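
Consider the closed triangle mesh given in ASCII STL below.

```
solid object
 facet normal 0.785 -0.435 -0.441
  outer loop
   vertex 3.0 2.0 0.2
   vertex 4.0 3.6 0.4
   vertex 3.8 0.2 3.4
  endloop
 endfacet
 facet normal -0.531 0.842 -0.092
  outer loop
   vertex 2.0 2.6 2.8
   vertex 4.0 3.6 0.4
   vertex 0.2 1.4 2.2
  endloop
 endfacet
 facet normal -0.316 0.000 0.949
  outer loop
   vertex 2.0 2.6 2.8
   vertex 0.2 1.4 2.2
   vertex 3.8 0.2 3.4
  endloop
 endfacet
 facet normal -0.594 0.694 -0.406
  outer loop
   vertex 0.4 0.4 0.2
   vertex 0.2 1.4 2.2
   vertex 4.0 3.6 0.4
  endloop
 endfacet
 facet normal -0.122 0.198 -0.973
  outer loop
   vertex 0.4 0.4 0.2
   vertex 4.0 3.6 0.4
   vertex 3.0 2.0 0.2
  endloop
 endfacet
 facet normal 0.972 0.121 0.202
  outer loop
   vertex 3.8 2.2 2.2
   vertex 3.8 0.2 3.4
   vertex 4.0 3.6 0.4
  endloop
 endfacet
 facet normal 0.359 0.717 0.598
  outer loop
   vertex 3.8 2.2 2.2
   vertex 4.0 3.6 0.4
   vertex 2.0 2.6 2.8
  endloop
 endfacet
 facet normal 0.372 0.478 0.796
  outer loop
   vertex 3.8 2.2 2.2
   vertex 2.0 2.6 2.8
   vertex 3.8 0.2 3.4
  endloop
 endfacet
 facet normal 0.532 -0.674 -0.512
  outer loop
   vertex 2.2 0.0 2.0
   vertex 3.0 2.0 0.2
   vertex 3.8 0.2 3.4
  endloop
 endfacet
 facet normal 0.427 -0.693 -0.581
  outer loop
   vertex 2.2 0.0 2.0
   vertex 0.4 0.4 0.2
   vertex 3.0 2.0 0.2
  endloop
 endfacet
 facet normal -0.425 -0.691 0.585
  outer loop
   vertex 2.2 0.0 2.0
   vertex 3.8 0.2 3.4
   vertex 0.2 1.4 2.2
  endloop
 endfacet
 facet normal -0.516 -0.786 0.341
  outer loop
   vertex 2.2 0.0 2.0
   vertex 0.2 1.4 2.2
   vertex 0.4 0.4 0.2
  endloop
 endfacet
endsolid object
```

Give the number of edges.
18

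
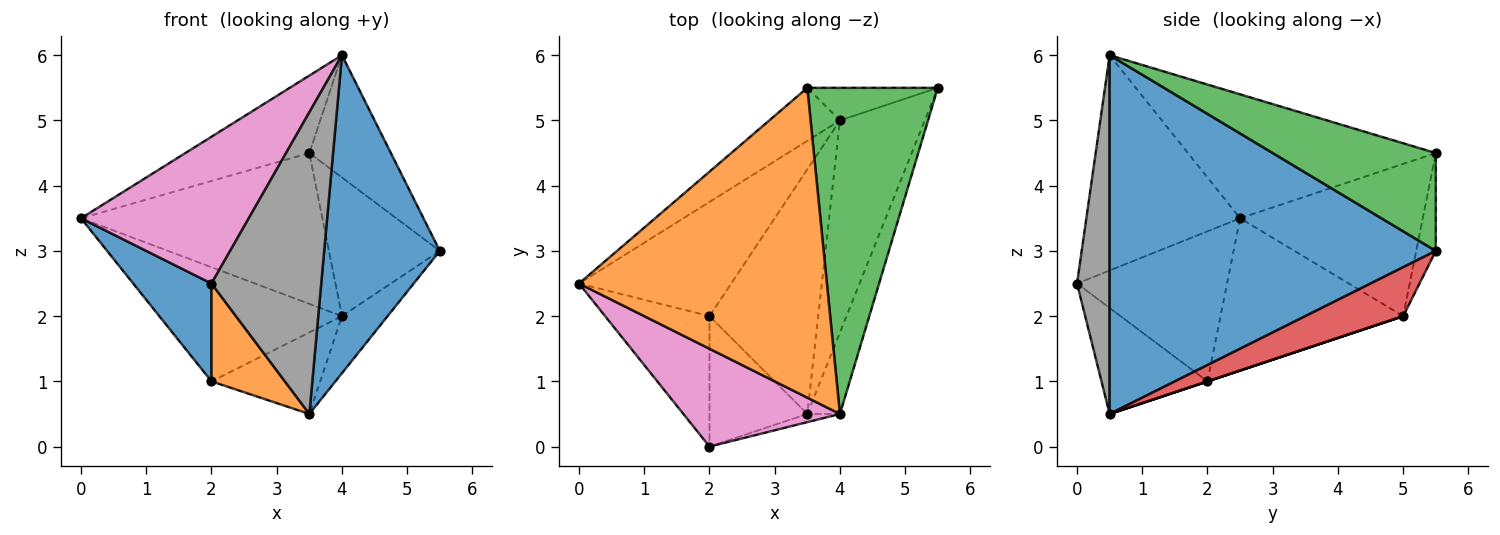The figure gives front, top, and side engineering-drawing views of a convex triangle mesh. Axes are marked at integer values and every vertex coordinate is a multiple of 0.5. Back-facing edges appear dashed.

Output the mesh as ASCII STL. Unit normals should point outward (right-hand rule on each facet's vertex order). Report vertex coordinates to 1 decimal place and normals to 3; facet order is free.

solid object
 facet normal 0.939 -0.333 -0.085
  outer loop
   vertex 3.5 0.5 0.5
   vertex 5.5 5.5 3.0
   vertex 4.0 0.5 6.0
  endloop
 endfacet
 facet normal -0.436 0.218 0.873
  outer loop
   vertex 3.5 5.5 4.5
   vertex 0.0 2.5 3.5
   vertex 4.0 0.5 6.0
  endloop
 endfacet
 facet normal 0.575 0.287 0.766
  outer loop
   vertex 3.5 5.5 4.5
   vertex 4.0 0.5 6.0
   vertex 5.5 5.5 3.0
  endloop
 endfacet
 facet normal 0.487 0.227 -0.844
  outer loop
   vertex 4.0 5.0 2.0
   vertex 5.5 5.5 3.0
   vertex 3.5 0.5 0.5
  endloop
 endfacet
 facet normal -0.581 0.768 -0.270
  outer loop
   vertex 4.0 5.0 2.0
   vertex 0.0 2.5 3.5
   vertex 3.5 5.5 4.5
  endloop
 endfacet
 facet normal -0.169 0.959 -0.226
  outer loop
   vertex 4.0 5.0 2.0
   vertex 3.5 5.5 4.5
   vertex 5.5 5.5 3.0
  endloop
 endfacet
 facet normal -0.606 -0.662 0.441
  outer loop
   vertex 2.0 0.0 2.5
   vertex 4.0 0.5 6.0
   vertex 0.0 2.5 3.5
  endloop
 endfacet
 facet normal 0.285 -0.958 -0.026
  outer loop
   vertex 2.0 0.0 2.5
   vertex 3.5 0.5 0.5
   vertex 4.0 0.5 6.0
  endloop
 endfacet
 facet normal -0.577 0.577 -0.577
  outer loop
   vertex 2.0 2.0 1.0
   vertex 0.0 2.5 3.5
   vertex 4.0 5.0 2.0
  endloop
 endfacet
 facet normal 0.000 0.316 -0.949
  outer loop
   vertex 2.0 2.0 1.0
   vertex 4.0 5.0 2.0
   vertex 3.5 0.5 0.5
  endloop
 endfacet
 facet normal -0.755 -0.394 -0.525
  outer loop
   vertex 2.0 2.0 1.0
   vertex 2.0 0.0 2.5
   vertex 0.0 2.5 3.5
  endloop
 endfacet
 facet normal -0.655 -0.453 -0.605
  outer loop
   vertex 2.0 2.0 1.0
   vertex 3.5 0.5 0.5
   vertex 2.0 0.0 2.5
  endloop
 endfacet
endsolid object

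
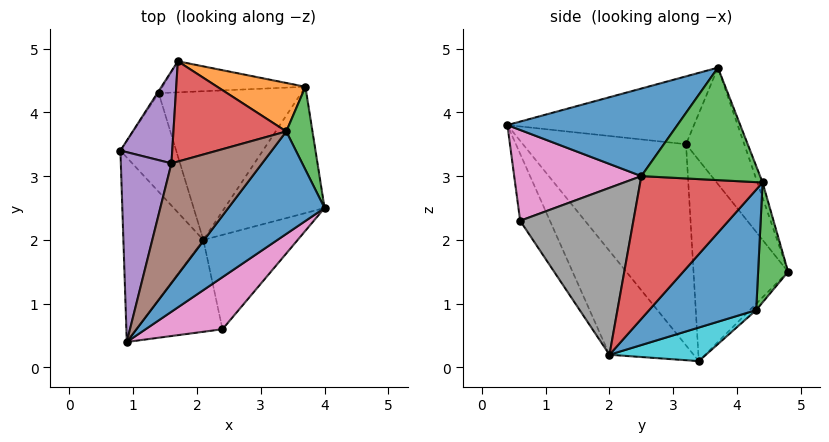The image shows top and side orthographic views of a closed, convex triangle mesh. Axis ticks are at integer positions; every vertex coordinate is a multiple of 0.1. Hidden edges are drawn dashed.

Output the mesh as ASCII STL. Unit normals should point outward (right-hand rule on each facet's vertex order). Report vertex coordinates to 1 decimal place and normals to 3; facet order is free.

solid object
 facet normal 0.548 -0.580 0.603
  outer loop
   vertex 3.4 3.7 4.7
   vertex 0.9 0.4 3.8
   vertex 4.0 2.5 3.0
  endloop
 endfacet
 facet normal -0.625 -0.615 -0.481
  outer loop
   vertex 2.1 2.0 0.2
   vertex 0.9 0.4 3.8
   vertex 0.8 3.4 0.1
  endloop
 endfacet
 facet normal 0.961 0.163 0.224
  outer loop
   vertex 3.7 4.4 2.9
   vertex 3.4 3.7 4.7
   vertex 4.0 2.5 3.0
  endloop
 endfacet
 facet normal 0.815 0.099 -0.571
  outer loop
   vertex 3.7 4.4 2.9
   vertex 4.0 2.5 3.0
   vertex 2.1 2.0 0.2
  endloop
 endfacet
 facet normal -0.937 0.259 0.236
  outer loop
   vertex 1.6 3.2 3.5
   vertex 0.8 3.4 0.1
   vertex 0.9 0.4 3.8
  endloop
 endfacet
 facet normal -0.583 0.229 0.779
  outer loop
   vertex 1.6 3.2 3.5
   vertex 0.9 0.4 3.8
   vertex 3.4 3.7 4.7
  endloop
 endfacet
 facet normal 0.573 -0.661 0.485
  outer loop
   vertex 2.4 0.6 2.3
   vertex 4.0 2.5 3.0
   vertex 0.9 0.4 3.8
  endloop
 endfacet
 facet normal 0.762 -0.483 -0.431
  outer loop
   vertex 2.4 0.6 2.3
   vertex 2.1 2.0 0.2
   vertex 4.0 2.5 3.0
  endloop
 endfacet
 facet normal -0.372 -0.796 -0.478
  outer loop
   vertex 2.4 0.6 2.3
   vertex 0.9 0.4 3.8
   vertex 2.1 2.0 0.2
  endloop
 endfacet
 facet normal 0.476 0.385 -0.791
  outer loop
   vertex 1.4 4.3 0.9
   vertex 2.1 2.0 0.2
   vertex 0.8 3.4 0.1
  endloop
 endfacet
 facet normal 0.593 0.394 -0.702
  outer loop
   vertex 1.4 4.3 0.9
   vertex 3.7 4.4 2.9
   vertex 2.1 2.0 0.2
  endloop
 endfacet
 facet normal -0.060 0.934 0.353
  outer loop
   vertex 1.7 4.8 1.5
   vertex 3.4 3.7 4.7
   vertex 3.7 4.4 2.9
  endloop
 endfacet
 facet normal 0.567 0.471 -0.676
  outer loop
   vertex 1.7 4.8 1.5
   vertex 3.7 4.4 2.9
   vertex 1.4 4.3 0.9
  endloop
 endfacet
 facet normal -0.530 0.675 0.513
  outer loop
   vertex 1.7 4.8 1.5
   vertex 1.6 3.2 3.5
   vertex 3.4 3.7 4.7
  endloop
 endfacet
 facet normal -0.907 0.349 0.234
  outer loop
   vertex 1.7 4.8 1.5
   vertex 0.8 3.4 0.1
   vertex 1.6 3.2 3.5
  endloop
 endfacet
 facet normal -0.749 0.642 -0.161
  outer loop
   vertex 1.7 4.8 1.5
   vertex 1.4 4.3 0.9
   vertex 0.8 3.4 0.1
  endloop
 endfacet
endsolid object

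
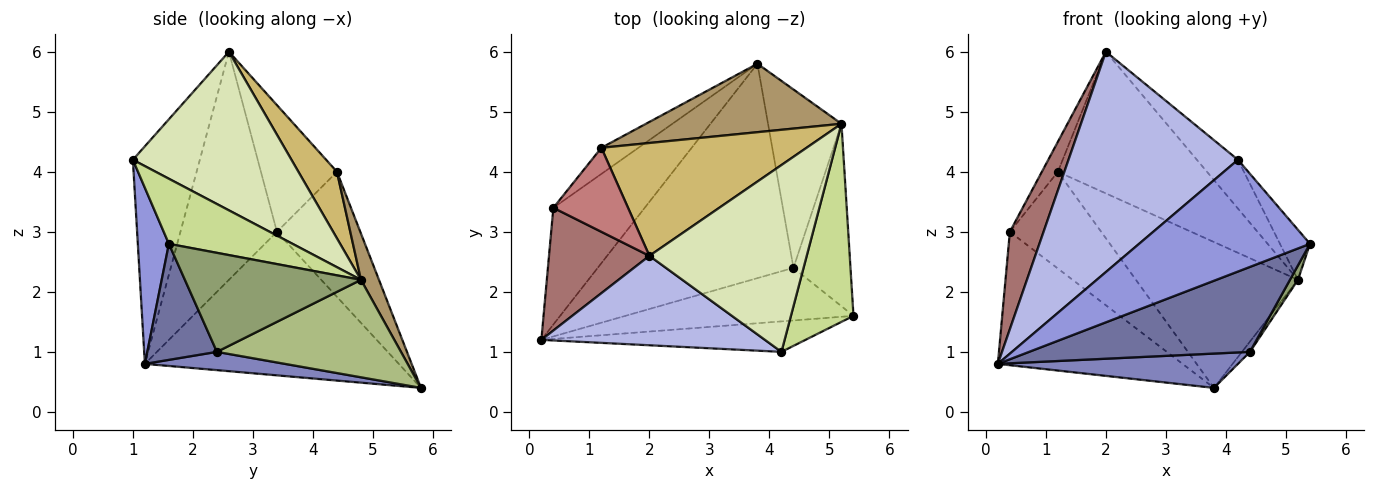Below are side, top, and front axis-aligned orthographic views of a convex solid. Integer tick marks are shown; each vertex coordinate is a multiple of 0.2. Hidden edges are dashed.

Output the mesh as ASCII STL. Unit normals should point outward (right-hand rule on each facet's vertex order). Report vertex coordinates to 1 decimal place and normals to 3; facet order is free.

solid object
 facet normal 0.259 -0.821 -0.509
  outer loop
   vertex 4.4 2.4 1.0
   vertex 5.4 1.6 2.8
   vertex 0.2 1.2 0.8
  endloop
 endfacet
 facet normal 0.092 -0.157 -0.983
  outer loop
   vertex 4.4 2.4 1.0
   vertex 0.2 1.2 0.8
   vertex 3.8 5.8 0.4
  endloop
 endfacet
 facet normal 0.173 -0.950 -0.259
  outer loop
   vertex 4.2 1.0 4.2
   vertex 0.2 1.2 0.8
   vertex 5.4 1.6 2.8
  endloop
 endfacet
 facet normal -0.344 -0.870 0.353
  outer loop
   vertex 4.2 1.0 4.2
   vertex 2.0 2.6 6.0
   vertex 0.2 1.2 0.8
  endloop
 endfacet
 facet normal 0.866 -0.039 -0.499
  outer loop
   vertex 5.2 4.8 2.2
   vertex 5.4 1.6 2.8
   vertex 4.4 2.4 1.0
  endloop
 endfacet
 facet normal 0.798 0.035 -0.601
  outer loop
   vertex 5.2 4.8 2.2
   vertex 4.4 2.4 1.0
   vertex 3.8 5.8 0.4
  endloop
 endfacet
 facet normal 0.710 0.172 0.683
  outer loop
   vertex 5.2 4.8 2.2
   vertex 4.2 1.0 4.2
   vertex 5.4 1.6 2.8
  endloop
 endfacet
 facet normal 0.698 0.181 0.693
  outer loop
   vertex 5.2 4.8 2.2
   vertex 2.0 2.6 6.0
   vertex 4.2 1.0 4.2
  endloop
 endfacet
 facet normal 0.100 0.901 0.423
  outer loop
   vertex 5.2 4.8 2.2
   vertex 3.8 5.8 0.4
   vertex 1.2 4.4 4.0
  endloop
 endfacet
 facet normal 0.198 0.767 0.611
  outer loop
   vertex 5.2 4.8 2.2
   vertex 1.2 4.4 4.0
   vertex 2.0 2.6 6.0
  endloop
 endfacet
 facet normal -0.719 0.523 -0.458
  outer loop
   vertex 0.4 3.4 3.0
   vertex 3.8 5.8 0.4
   vertex 0.2 1.2 0.8
  endloop
 endfacet
 facet normal -0.661 0.724 -0.196
  outer loop
   vertex 0.4 3.4 3.0
   vertex 1.2 4.4 4.0
   vertex 3.8 5.8 0.4
  endloop
 endfacet
 facet normal -0.872 -0.304 0.384
  outer loop
   vertex 0.4 3.4 3.0
   vertex 0.2 1.2 0.8
   vertex 2.0 2.6 6.0
  endloop
 endfacet
 facet normal -0.848 0.178 0.500
  outer loop
   vertex 0.4 3.4 3.0
   vertex 2.0 2.6 6.0
   vertex 1.2 4.4 4.0
  endloop
 endfacet
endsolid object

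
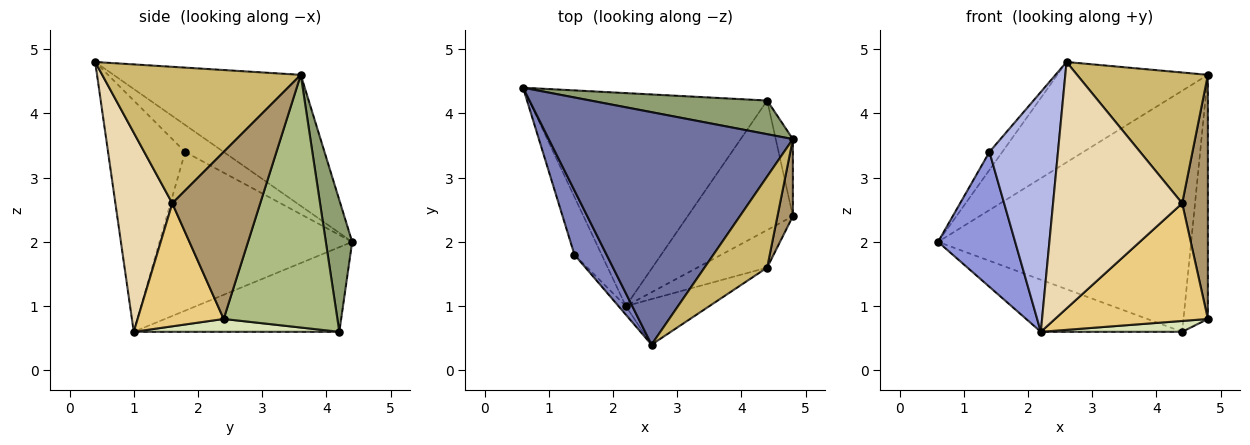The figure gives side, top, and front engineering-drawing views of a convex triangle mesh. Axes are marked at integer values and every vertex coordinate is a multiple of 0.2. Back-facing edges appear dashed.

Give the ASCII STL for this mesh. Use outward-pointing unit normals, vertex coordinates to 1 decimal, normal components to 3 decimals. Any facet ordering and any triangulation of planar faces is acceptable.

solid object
 facet normal -0.442 0.355 0.824
  outer loop
   vertex 4.8 3.6 4.6
   vertex 0.6 4.4 2.0
   vertex 2.6 0.4 4.8
  endloop
 endfacet
 facet normal -0.629 0.210 0.749
  outer loop
   vertex 1.4 1.8 3.4
   vertex 2.6 0.4 4.8
   vertex 0.6 4.4 2.0
  endloop
 endfacet
 facet normal -0.917 -0.367 -0.157
  outer loop
   vertex 1.4 1.8 3.4
   vertex 0.6 4.4 2.0
   vertex 2.2 1.0 0.6
  endloop
 endfacet
 facet normal -0.747 -0.664 -0.024
  outer loop
   vertex 1.4 1.8 3.4
   vertex 2.2 1.0 0.6
   vertex 2.6 0.4 4.8
  endloop
 endfacet
 facet normal 0.103 0.985 0.138
  outer loop
   vertex 4.4 4.2 0.6
   vertex 0.6 4.4 2.0
   vertex 4.8 3.6 4.6
  endloop
 endfacet
 facet normal 0.976 0.209 -0.066
  outer loop
   vertex 4.4 4.2 0.6
   vertex 4.8 3.6 4.6
   vertex 4.8 2.4 0.8
  endloop
 endfacet
 facet normal -0.326 0.224 -0.918
  outer loop
   vertex 4.4 4.2 0.6
   vertex 2.2 1.0 0.6
   vertex 0.6 4.4 2.0
  endloop
 endfacet
 facet normal 0.121 -0.083 -0.989
  outer loop
   vertex 4.4 4.2 0.6
   vertex 4.8 2.4 0.8
   vertex 2.2 1.0 0.6
  endloop
 endfacet
 facet normal 0.956 -0.279 0.088
  outer loop
   vertex 4.4 1.6 2.6
   vertex 4.8 2.4 0.8
   vertex 4.8 3.6 4.6
  endloop
 endfacet
 facet normal 0.780 -0.514 0.358
  outer loop
   vertex 4.4 1.6 2.6
   vertex 4.8 3.6 4.6
   vertex 2.6 0.4 4.8
  endloop
 endfacet
 facet normal 0.473 -0.839 -0.268
  outer loop
   vertex 4.4 1.6 2.6
   vertex 2.2 1.0 0.6
   vertex 4.8 2.4 0.8
  endloop
 endfacet
 facet normal 0.398 -0.902 -0.167
  outer loop
   vertex 4.4 1.6 2.6
   vertex 2.6 0.4 4.8
   vertex 2.2 1.0 0.6
  endloop
 endfacet
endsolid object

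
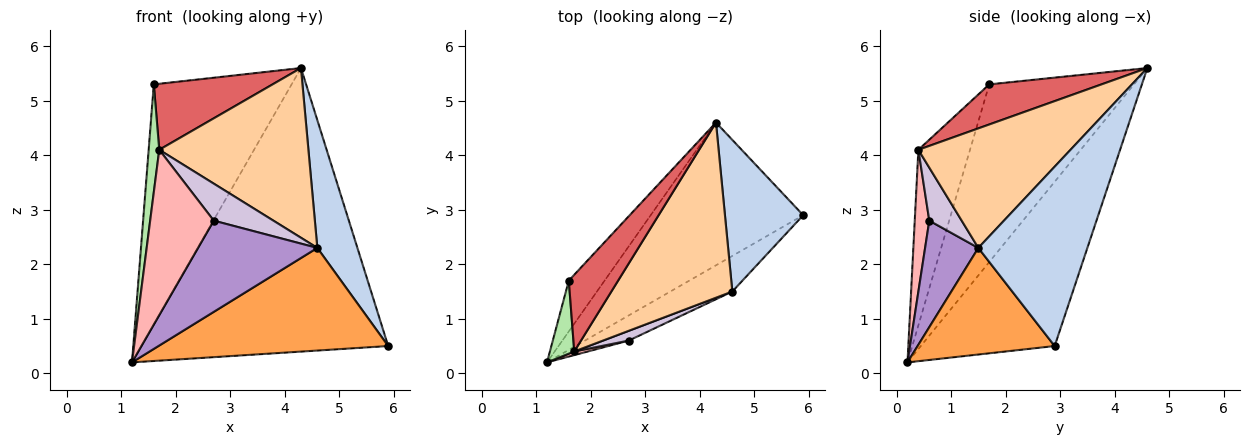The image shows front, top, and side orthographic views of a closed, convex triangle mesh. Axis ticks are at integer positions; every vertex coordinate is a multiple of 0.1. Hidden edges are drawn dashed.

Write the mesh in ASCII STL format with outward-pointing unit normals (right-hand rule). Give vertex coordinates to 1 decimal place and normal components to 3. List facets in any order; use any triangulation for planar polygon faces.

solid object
 facet normal -0.436 0.804 -0.405
  outer loop
   vertex 4.3 4.6 5.6
   vertex 5.9 2.9 0.5
   vertex 1.2 0.2 0.2
  endloop
 endfacet
 facet normal 0.869 -0.319 0.379
  outer loop
   vertex 4.6 1.5 2.3
   vertex 5.9 2.9 0.5
   vertex 4.3 4.6 5.6
  endloop
 endfacet
 facet normal 0.491 -0.823 -0.286
  outer loop
   vertex 4.6 1.5 2.3
   vertex 1.2 0.2 0.2
   vertex 5.9 2.9 0.5
  endloop
 endfacet
 facet normal 0.579 -0.567 0.586
  outer loop
   vertex 4.6 1.5 2.3
   vertex 4.3 4.6 5.6
   vertex 1.7 0.4 4.1
  endloop
 endfacet
 facet normal -0.717 0.682 -0.144
  outer loop
   vertex 1.6 1.7 5.3
   vertex 4.3 4.6 5.6
   vertex 1.2 0.2 0.2
  endloop
 endfacet
 facet normal -0.971 -0.199 0.135
  outer loop
   vertex 1.6 1.7 5.3
   vertex 1.2 0.2 0.2
   vertex 1.7 0.4 4.1
  endloop
 endfacet
 facet normal 0.525 -0.555 0.645
  outer loop
   vertex 1.6 1.7 5.3
   vertex 1.7 0.4 4.1
   vertex 4.3 4.6 5.6
  endloop
 endfacet
 facet normal 0.223 -0.975 0.021
  outer loop
   vertex 2.7 0.6 2.8
   vertex 1.7 0.4 4.1
   vertex 1.2 0.2 0.2
  endloop
 endfacet
 facet normal 0.406 -0.909 -0.094
  outer loop
   vertex 2.7 0.6 2.8
   vertex 1.2 0.2 0.2
   vertex 4.6 1.5 2.3
  endloop
 endfacet
 facet normal 0.465 -0.856 0.226
  outer loop
   vertex 2.7 0.6 2.8
   vertex 4.6 1.5 2.3
   vertex 1.7 0.4 4.1
  endloop
 endfacet
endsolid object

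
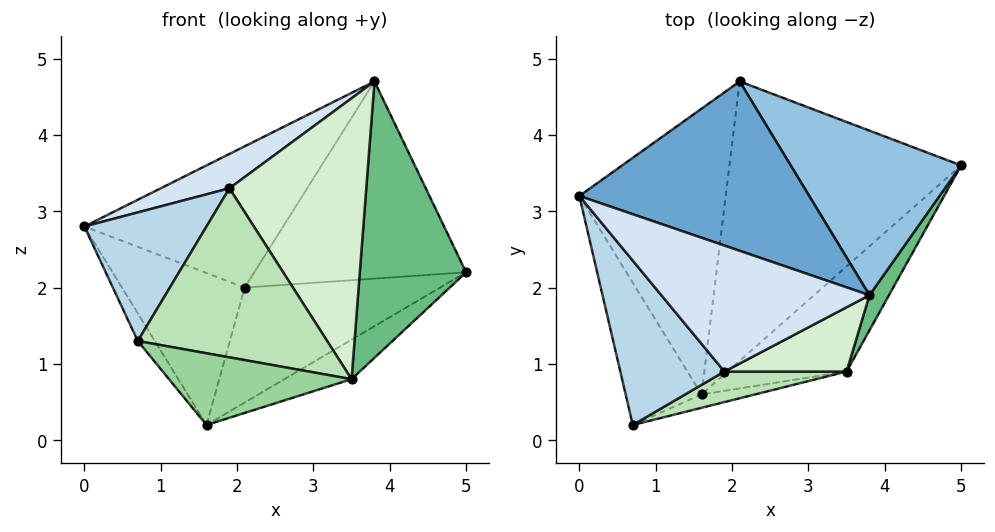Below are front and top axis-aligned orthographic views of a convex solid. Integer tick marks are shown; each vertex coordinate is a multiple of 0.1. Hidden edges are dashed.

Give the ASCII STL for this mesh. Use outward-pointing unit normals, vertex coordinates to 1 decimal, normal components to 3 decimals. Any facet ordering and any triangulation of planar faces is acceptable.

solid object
 facet normal -0.163 0.632 0.758
  outer loop
   vertex 2.1 4.7 2.0
   vertex 0.0 3.2 2.8
   vertex 3.8 1.9 4.7
  endloop
 endfacet
 facet normal 0.240 0.745 0.622
  outer loop
   vertex 2.1 4.7 2.0
   vertex 3.8 1.9 4.7
   vertex 5.0 3.6 2.2
  endloop
 endfacet
 facet normal -0.690 -0.446 0.570
  outer loop
   vertex 1.9 0.9 3.3
   vertex 0.0 3.2 2.8
   vertex 0.7 0.2 1.3
  endloop
 endfacet
 facet normal -0.497 -0.228 0.837
  outer loop
   vertex 1.9 0.9 3.3
   vertex 3.8 1.9 4.7
   vertex 0.0 3.2 2.8
  endloop
 endfacet
 facet normal 0.204 0.373 -0.905
  outer loop
   vertex 1.6 0.6 0.2
   vertex 2.1 4.7 2.0
   vertex 5.0 3.6 2.2
  endloop
 endfacet
 facet normal -0.789 0.117 -0.603
  outer loop
   vertex 1.6 0.6 0.2
   vertex 0.7 0.2 1.3
   vertex 0.0 3.2 2.8
  endloop
 endfacet
 facet normal -0.558 0.390 -0.733
  outer loop
   vertex 1.6 0.6 0.2
   vertex 0.0 3.2 2.8
   vertex 2.1 4.7 2.0
  endloop
 endfacet
 facet normal 0.233 0.342 -0.910
  outer loop
   vertex 3.5 0.9 0.8
   vertex 1.6 0.6 0.2
   vertex 5.0 3.6 2.2
  endloop
 endfacet
 facet normal 0.858 -0.510 0.065
  outer loop
   vertex 3.5 0.9 0.8
   vertex 5.0 3.6 2.2
   vertex 3.8 1.9 4.7
  endloop
 endfacet
 facet normal 0.208 -0.962 -0.179
  outer loop
   vertex 3.5 0.9 0.8
   vertex 0.7 0.2 1.3
   vertex 1.6 0.6 0.2
  endloop
 endfacet
 facet normal 0.268 -0.948 0.171
  outer loop
   vertex 3.5 0.9 0.8
   vertex 1.9 0.9 3.3
   vertex 0.7 0.2 1.3
  endloop
 endfacet
 facet normal 0.329 -0.920 0.211
  outer loop
   vertex 3.5 0.9 0.8
   vertex 3.8 1.9 4.7
   vertex 1.9 0.9 3.3
  endloop
 endfacet
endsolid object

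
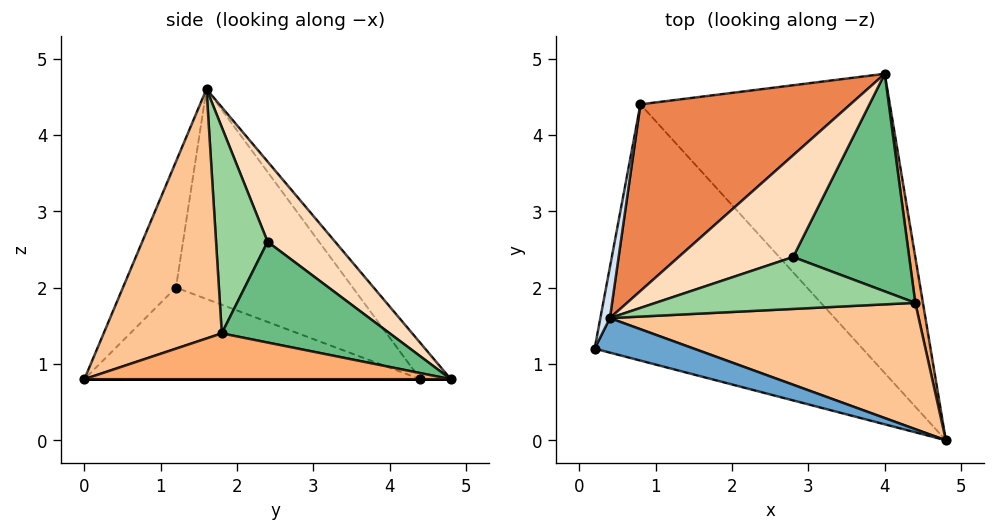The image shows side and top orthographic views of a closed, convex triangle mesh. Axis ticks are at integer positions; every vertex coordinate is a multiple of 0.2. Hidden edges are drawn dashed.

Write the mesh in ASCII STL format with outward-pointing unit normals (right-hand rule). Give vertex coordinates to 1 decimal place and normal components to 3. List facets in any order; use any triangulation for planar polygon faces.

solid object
 facet normal -0.209 -0.964 0.164
  outer loop
   vertex 0.4 1.6 4.6
   vertex 0.2 1.2 2.0
   vertex 4.8 0.0 0.8
  endloop
 endfacet
 facet normal -0.310 -0.282 -0.908
  outer loop
   vertex 0.8 4.4 0.8
   vertex 4.8 0.0 0.8
   vertex 0.2 1.2 2.0
  endloop
 endfacet
 facet normal 0.000 0.000 -1.000
  outer loop
   vertex 0.8 4.4 0.8
   vertex 4.0 4.8 0.8
   vertex 4.8 0.0 0.8
  endloop
 endfacet
 facet normal -0.979 0.200 0.044
  outer loop
   vertex 0.8 4.4 0.8
   vertex 0.2 1.2 2.0
   vertex 0.4 1.6 4.6
  endloop
 endfacet
 facet normal -0.101 0.806 0.583
  outer loop
   vertex 0.8 4.4 0.8
   vertex 0.4 1.6 4.6
   vertex 4.0 4.8 0.8
  endloop
 endfacet
 facet normal 0.973 0.162 0.162
  outer loop
   vertex 4.4 1.8 1.4
   vertex 4.8 0.0 0.8
   vertex 4.0 4.8 0.8
  endloop
 endfacet
 facet normal 0.624 -0.119 0.772
  outer loop
   vertex 4.4 1.8 1.4
   vertex 0.4 1.6 4.6
   vertex 4.8 0.0 0.8
  endloop
 endfacet
 facet normal 0.545 0.311 0.778
  outer loop
   vertex 2.8 2.4 2.6
   vertex 4.0 4.8 0.8
   vertex 0.4 1.6 4.6
  endloop
 endfacet
 facet normal 0.638 0.232 0.734
  outer loop
   vertex 2.8 2.4 2.6
   vertex 4.4 1.8 1.4
   vertex 4.0 4.8 0.8
  endloop
 endfacet
 facet normal 0.619 0.092 0.780
  outer loop
   vertex 2.8 2.4 2.6
   vertex 0.4 1.6 4.6
   vertex 4.4 1.8 1.4
  endloop
 endfacet
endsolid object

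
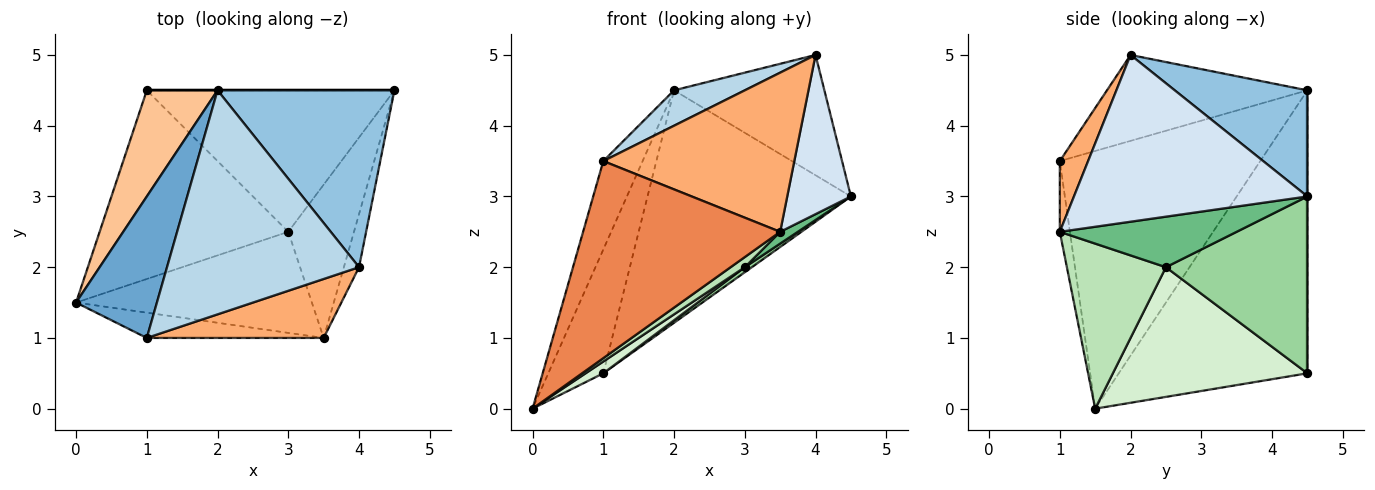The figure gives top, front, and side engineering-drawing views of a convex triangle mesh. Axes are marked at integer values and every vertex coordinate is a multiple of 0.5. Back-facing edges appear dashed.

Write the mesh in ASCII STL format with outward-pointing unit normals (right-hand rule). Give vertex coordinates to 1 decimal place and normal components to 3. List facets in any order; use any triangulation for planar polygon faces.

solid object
 facet normal -0.938 0.184 0.294
  outer loop
   vertex 2.0 4.5 4.5
   vertex 0.0 1.5 0.0
   vertex 1.0 1.0 3.5
  endloop
 endfacet
 facet normal 0.444 0.504 0.741
  outer loop
   vertex 2.0 4.5 4.5
   vertex 4.0 2.0 5.0
   vertex 4.5 4.5 3.0
  endloop
 endfacet
 facet normal -0.404 -0.143 0.903
  outer loop
   vertex 2.0 4.5 4.5
   vertex 1.0 1.0 3.5
   vertex 4.0 2.0 5.0
  endloop
 endfacet
 facet normal 0.961 -0.262 -0.087
  outer loop
   vertex 3.5 1.0 2.5
   vertex 4.5 4.5 3.0
   vertex 4.0 2.0 5.0
  endloop
 endfacet
 facet normal -0.051 -0.991 -0.127
  outer loop
   vertex 3.5 1.0 2.5
   vertex 1.0 1.0 3.5
   vertex 0.0 1.5 0.0
  endloop
 endfacet
 facet normal 0.138 -0.929 0.344
  outer loop
   vertex 3.5 1.0 2.5
   vertex 4.0 2.0 5.0
   vertex 1.0 1.0 3.5
  endloop
 endfacet
 facet normal -0.933 0.272 0.233
  outer loop
   vertex 1.0 4.5 0.5
   vertex 0.0 1.5 0.0
   vertex 2.0 4.5 4.5
  endloop
 endfacet
 facet normal 0.000 1.000 0.000
  outer loop
   vertex 1.0 4.5 0.5
   vertex 2.0 4.5 4.5
   vertex 4.5 4.5 3.0
  endloop
 endfacet
 facet normal 0.609 -0.061 -0.791
  outer loop
   vertex 3.0 2.5 2.0
   vertex 4.5 4.5 3.0
   vertex 3.5 1.0 2.5
  endloop
 endfacet
 facet normal 0.581 -0.029 -0.813
  outer loop
   vertex 3.0 2.5 2.0
   vertex 1.0 4.5 0.5
   vertex 4.5 4.5 3.0
  endloop
 endfacet
 facet normal 0.572 -0.082 -0.816
  outer loop
   vertex 3.0 2.5 2.0
   vertex 3.5 1.0 2.5
   vertex 0.0 1.5 0.0
  endloop
 endfacet
 facet normal 0.566 -0.051 -0.823
  outer loop
   vertex 3.0 2.5 2.0
   vertex 0.0 1.5 0.0
   vertex 1.0 4.5 0.5
  endloop
 endfacet
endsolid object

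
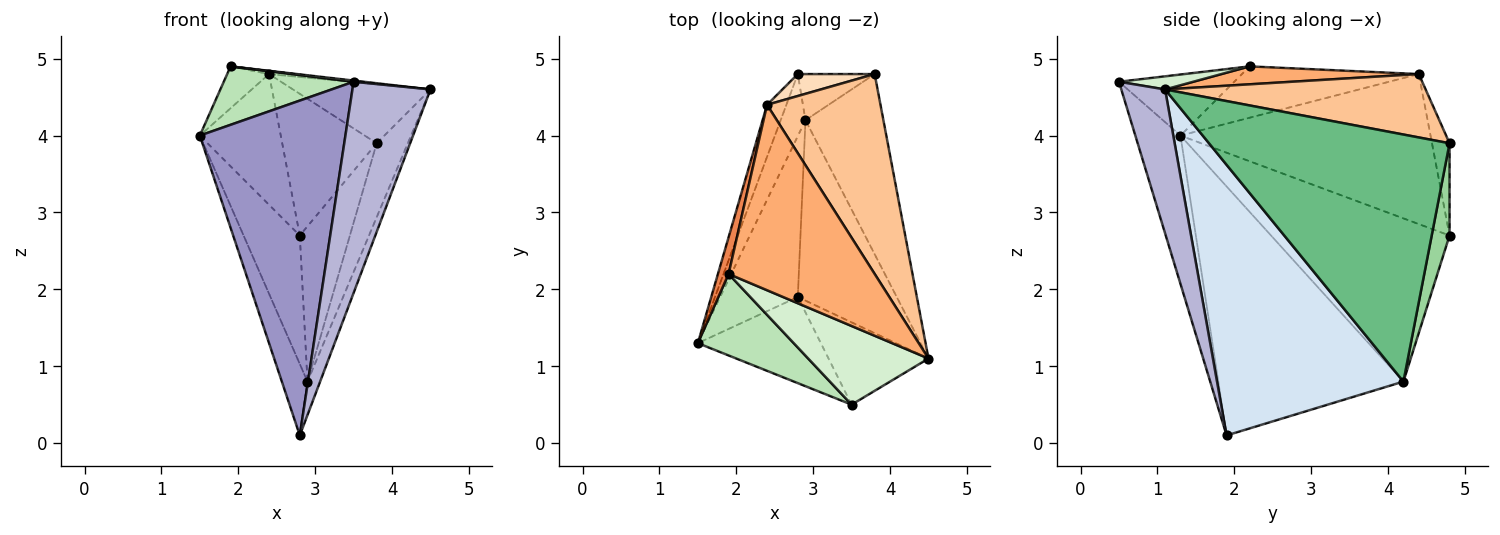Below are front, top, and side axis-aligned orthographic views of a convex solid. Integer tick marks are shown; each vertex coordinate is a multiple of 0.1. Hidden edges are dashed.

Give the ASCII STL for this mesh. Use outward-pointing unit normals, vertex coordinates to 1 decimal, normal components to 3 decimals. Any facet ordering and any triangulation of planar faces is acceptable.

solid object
 facet normal -0.944 0.306 -0.122
  outer loop
   vertex 2.4 4.4 4.8
   vertex 2.8 4.8 2.7
   vertex 1.5 1.3 4.0
  endloop
 endfacet
 facet normal -0.944 0.297 -0.144
  outer loop
   vertex 2.9 4.2 0.8
   vertex 1.5 1.3 4.0
   vertex 2.8 4.8 2.7
  endloop
 endfacet
 facet normal -0.946 0.131 -0.295
  outer loop
   vertex 2.9 4.2 0.8
   vertex 2.8 1.9 0.1
   vertex 1.5 1.3 4.0
  endloop
 endfacet
 facet normal 0.937 0.064 -0.343
  outer loop
   vertex 2.9 4.2 0.8
   vertex 4.5 1.1 4.6
   vertex 2.8 1.9 0.1
  endloop
 endfacet
 facet normal -0.954 0.226 0.198
  outer loop
   vertex 1.9 2.2 4.9
   vertex 2.4 4.4 4.8
   vertex 1.5 1.3 4.0
  endloop
 endfacet
 facet normal 0.122 0.017 0.992
  outer loop
   vertex 1.9 2.2 4.9
   vertex 4.5 1.1 4.6
   vertex 2.4 4.4 4.8
  endloop
 endfacet
 facet normal 0.472 0.249 0.845
  outer loop
   vertex 3.8 4.8 3.9
   vertex 2.4 4.4 4.8
   vertex 4.5 1.1 4.6
  endloop
 endfacet
 facet normal -0.181 0.972 0.151
  outer loop
   vertex 3.8 4.8 3.9
   vertex 2.8 4.8 2.7
   vertex 2.4 4.4 4.8
  endloop
 endfacet
 facet normal 0.946 0.123 -0.299
  outer loop
   vertex 3.8 4.8 3.9
   vertex 4.5 1.1 4.6
   vertex 2.9 4.2 0.8
  endloop
 endfacet
 facet normal 0.323 0.907 -0.269
  outer loop
   vertex 3.8 4.8 3.9
   vertex 2.9 4.2 0.8
   vertex 2.8 4.8 2.7
  endloop
 endfacet
 facet normal -0.460 -0.517 0.722
  outer loop
   vertex 3.5 0.5 4.7
   vertex 1.9 2.2 4.9
   vertex 1.5 1.3 4.0
  endloop
 endfacet
 facet normal 0.108 -0.015 0.994
  outer loop
   vertex 3.5 0.5 4.7
   vertex 4.5 1.1 4.6
   vertex 1.9 2.2 4.9
  endloop
 endfacet
 facet normal -0.288 -0.928 -0.239
  outer loop
   vertex 3.5 0.5 4.7
   vertex 1.5 1.3 4.0
   vertex 2.8 1.9 0.1
  endloop
 endfacet
 facet normal 0.463 -0.826 -0.322
  outer loop
   vertex 3.5 0.5 4.7
   vertex 2.8 1.9 0.1
   vertex 4.5 1.1 4.6
  endloop
 endfacet
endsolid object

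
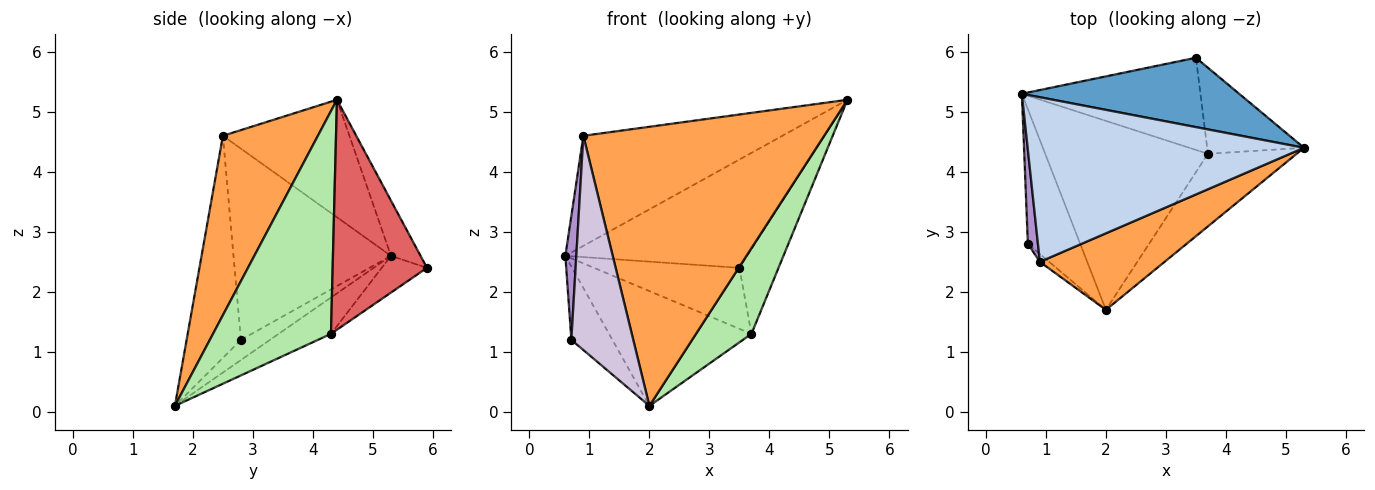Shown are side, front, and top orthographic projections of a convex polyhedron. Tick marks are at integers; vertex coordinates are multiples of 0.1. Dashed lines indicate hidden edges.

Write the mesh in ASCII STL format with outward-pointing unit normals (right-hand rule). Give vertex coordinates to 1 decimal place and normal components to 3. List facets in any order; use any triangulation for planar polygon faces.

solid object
 facet normal -0.136 0.834 0.534
  outer loop
   vertex 3.5 5.9 2.4
   vertex 0.6 5.3 2.6
   vertex 5.3 4.4 5.2
  endloop
 endfacet
 facet normal -0.333 0.524 0.784
  outer loop
   vertex 0.9 2.5 4.6
   vertex 5.3 4.4 5.2
   vertex 0.6 5.3 2.6
  endloop
 endfacet
 facet normal 0.356 -0.901 0.247
  outer loop
   vertex 0.9 2.5 4.6
   vertex 2.0 1.7 0.1
   vertex 5.3 4.4 5.2
  endloop
 endfacet
 facet normal -0.188 0.510 -0.839
  outer loop
   vertex 3.7 4.3 1.3
   vertex 2.0 1.7 0.1
   vertex 0.6 5.3 2.6
  endloop
 endfacet
 facet normal -0.169 0.544 -0.822
  outer loop
   vertex 3.7 4.3 1.3
   vertex 0.6 5.3 2.6
   vertex 3.5 5.9 2.4
  endloop
 endfacet
 facet normal 0.851 -0.400 -0.339
  outer loop
   vertex 3.7 4.3 1.3
   vertex 5.3 4.4 5.2
   vertex 2.0 1.7 0.1
  endloop
 endfacet
 facet normal 0.861 0.357 -0.362
  outer loop
   vertex 3.7 4.3 1.3
   vertex 3.5 5.9 2.4
   vertex 5.3 4.4 5.2
  endloop
 endfacet
 facet normal -0.321 0.453 -0.832
  outer loop
   vertex 0.7 2.8 1.2
   vertex 0.6 5.3 2.6
   vertex 2.0 1.7 0.1
  endloop
 endfacet
 facet normal -0.996 -0.069 0.052
  outer loop
   vertex 0.7 2.8 1.2
   vertex 0.9 2.5 4.6
   vertex 0.6 5.3 2.6
  endloop
 endfacet
 facet normal -0.659 -0.751 -0.028
  outer loop
   vertex 0.7 2.8 1.2
   vertex 2.0 1.7 0.1
   vertex 0.9 2.5 4.6
  endloop
 endfacet
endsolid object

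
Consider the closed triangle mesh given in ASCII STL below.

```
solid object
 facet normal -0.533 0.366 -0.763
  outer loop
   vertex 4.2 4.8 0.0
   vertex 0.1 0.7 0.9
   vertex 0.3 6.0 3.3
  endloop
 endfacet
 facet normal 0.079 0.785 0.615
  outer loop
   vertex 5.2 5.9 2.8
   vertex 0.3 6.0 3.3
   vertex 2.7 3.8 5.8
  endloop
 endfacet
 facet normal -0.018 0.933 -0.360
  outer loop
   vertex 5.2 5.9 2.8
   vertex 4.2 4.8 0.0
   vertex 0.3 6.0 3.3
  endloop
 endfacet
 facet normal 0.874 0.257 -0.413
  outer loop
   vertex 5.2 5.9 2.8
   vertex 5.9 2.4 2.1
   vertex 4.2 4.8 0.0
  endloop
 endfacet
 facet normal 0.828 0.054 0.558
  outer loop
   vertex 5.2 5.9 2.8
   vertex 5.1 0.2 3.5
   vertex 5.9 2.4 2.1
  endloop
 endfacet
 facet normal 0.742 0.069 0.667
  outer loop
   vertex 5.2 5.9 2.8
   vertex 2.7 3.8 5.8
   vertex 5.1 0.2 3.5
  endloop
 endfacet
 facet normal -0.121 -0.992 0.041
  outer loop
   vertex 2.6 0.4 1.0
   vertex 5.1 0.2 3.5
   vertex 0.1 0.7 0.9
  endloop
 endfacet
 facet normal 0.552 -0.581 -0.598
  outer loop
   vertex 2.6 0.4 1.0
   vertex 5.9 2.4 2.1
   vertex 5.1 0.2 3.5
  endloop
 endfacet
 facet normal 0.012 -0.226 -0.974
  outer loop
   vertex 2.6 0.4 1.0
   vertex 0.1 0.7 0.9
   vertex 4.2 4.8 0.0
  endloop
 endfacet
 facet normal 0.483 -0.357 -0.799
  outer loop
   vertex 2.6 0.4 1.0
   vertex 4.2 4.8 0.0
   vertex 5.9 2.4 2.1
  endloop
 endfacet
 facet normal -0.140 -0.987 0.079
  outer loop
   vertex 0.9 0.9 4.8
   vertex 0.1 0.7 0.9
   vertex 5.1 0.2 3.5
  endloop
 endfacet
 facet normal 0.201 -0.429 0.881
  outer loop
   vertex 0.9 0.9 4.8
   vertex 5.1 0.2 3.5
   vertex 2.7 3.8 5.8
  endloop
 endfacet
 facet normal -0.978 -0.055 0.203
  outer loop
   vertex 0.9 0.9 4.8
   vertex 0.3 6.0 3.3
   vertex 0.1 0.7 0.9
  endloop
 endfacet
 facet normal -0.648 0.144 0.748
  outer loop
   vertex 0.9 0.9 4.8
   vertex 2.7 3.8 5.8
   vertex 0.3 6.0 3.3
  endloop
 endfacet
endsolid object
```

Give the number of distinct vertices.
9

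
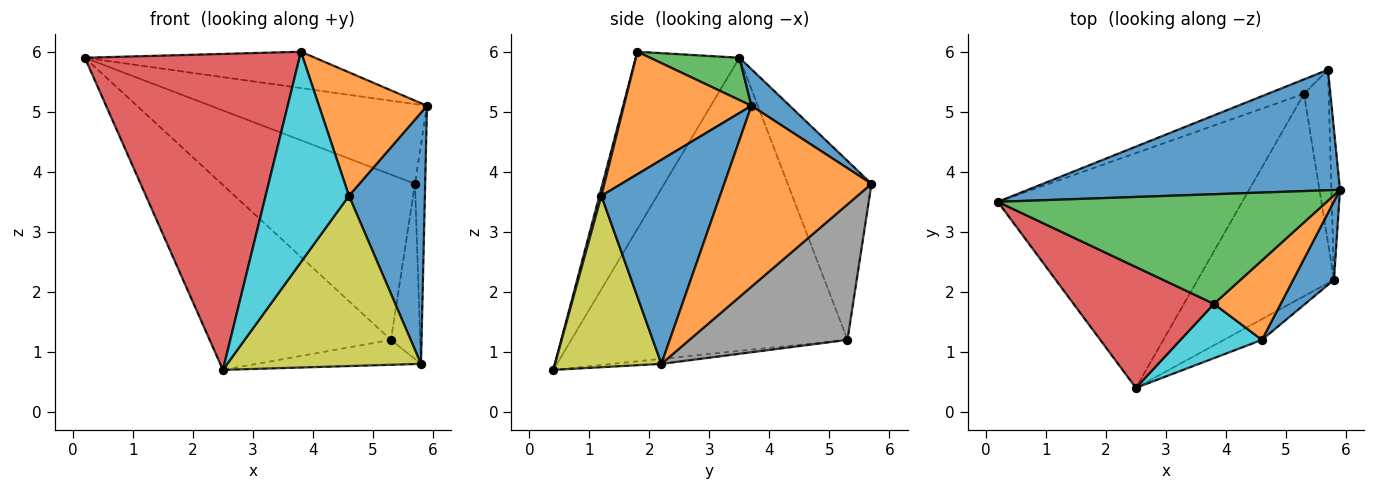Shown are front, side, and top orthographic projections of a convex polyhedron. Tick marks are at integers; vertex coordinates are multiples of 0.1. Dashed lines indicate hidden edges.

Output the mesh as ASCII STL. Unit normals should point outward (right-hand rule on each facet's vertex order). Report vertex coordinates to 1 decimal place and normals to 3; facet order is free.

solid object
 facet normal 0.097 0.549 0.830
  outer loop
   vertex 5.7 5.7 3.8
   vertex 0.2 3.5 5.9
   vertex 5.9 3.7 5.1
  endloop
 endfacet
 facet normal 0.997 0.069 -0.047
  outer loop
   vertex 5.8 2.2 0.8
   vertex 5.7 5.7 3.8
   vertex 5.9 3.7 5.1
  endloop
 endfacet
 facet normal 0.121 0.312 0.942
  outer loop
   vertex 3.8 1.8 6.0
   vertex 5.9 3.7 5.1
   vertex 0.2 3.5 5.9
  endloop
 endfacet
 facet normal -0.411 -0.851 0.326
  outer loop
   vertex 3.8 1.8 6.0
   vertex 0.2 3.5 5.9
   vertex 2.5 0.4 0.7
  endloop
 endfacet
 facet normal -0.686 0.450 -0.572
  outer loop
   vertex 5.3 5.3 1.2
   vertex 2.5 0.4 0.7
   vertex 0.2 3.5 5.9
  endloop
 endfacet
 facet normal -0.396 0.915 -0.080
  outer loop
   vertex 5.3 5.3 1.2
   vertex 0.2 3.5 5.9
   vertex 5.7 5.7 3.8
  endloop
 endfacet
 facet normal -0.037 0.122 -0.992
  outer loop
   vertex 5.3 5.3 1.2
   vertex 5.8 2.2 0.8
   vertex 2.5 0.4 0.7
  endloop
 endfacet
 facet normal 0.968 0.179 -0.176
  outer loop
   vertex 5.3 5.3 1.2
   vertex 5.7 5.7 3.8
   vertex 5.8 2.2 0.8
  endloop
 endfacet
 facet normal 0.479 -0.872 -0.106
  outer loop
   vertex 4.6 1.2 3.6
   vertex 2.5 0.4 0.7
   vertex 5.8 2.2 0.8
  endloop
 endfacet
 facet normal 0.024 -0.968 0.250
  outer loop
   vertex 4.6 1.2 3.6
   vertex 3.8 1.8 6.0
   vertex 2.5 0.4 0.7
  endloop
 endfacet
 facet normal 0.831 -0.532 0.166
  outer loop
   vertex 4.6 1.2 3.6
   vertex 5.8 2.2 0.8
   vertex 5.9 3.7 5.1
  endloop
 endfacet
 facet normal 0.705 -0.597 0.384
  outer loop
   vertex 4.6 1.2 3.6
   vertex 5.9 3.7 5.1
   vertex 3.8 1.8 6.0
  endloop
 endfacet
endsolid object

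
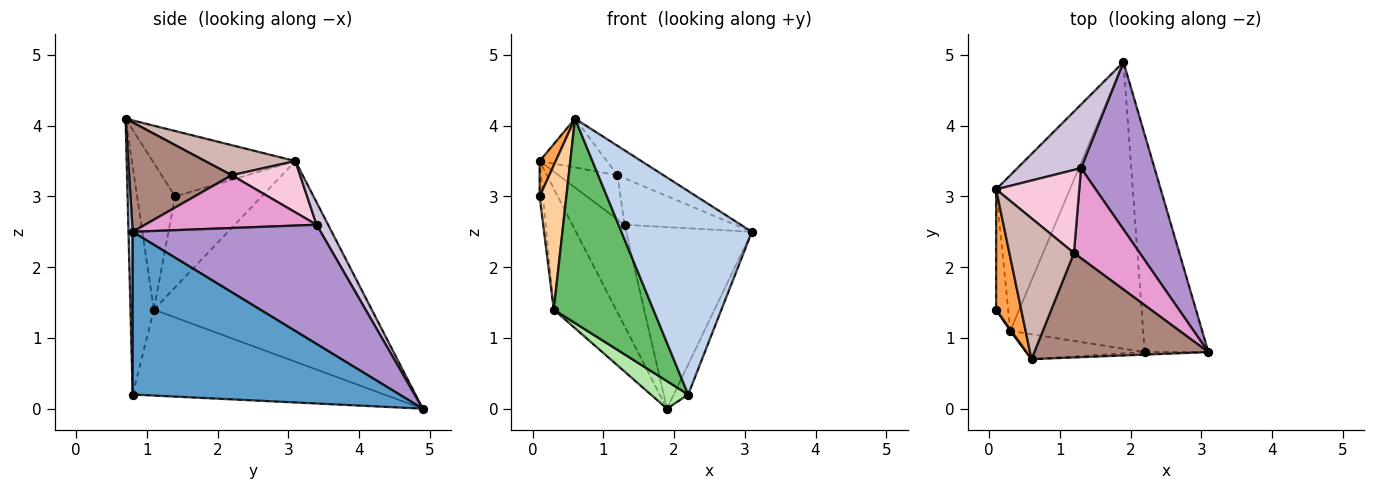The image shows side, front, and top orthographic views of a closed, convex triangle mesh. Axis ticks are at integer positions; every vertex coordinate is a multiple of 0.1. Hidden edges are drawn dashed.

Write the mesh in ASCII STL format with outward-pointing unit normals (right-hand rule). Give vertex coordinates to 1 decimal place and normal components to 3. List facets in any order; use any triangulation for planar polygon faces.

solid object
 facet normal 0.930 0.050 -0.364
  outer loop
   vertex 2.2 0.8 0.2
   vertex 1.9 4.9 0.0
   vertex 3.1 0.8 2.5
  endloop
 endfacet
 facet normal 0.032 -0.999 -0.013
  outer loop
   vertex 2.2 0.8 0.2
   vertex 3.1 0.8 2.5
   vertex 0.6 0.7 4.1
  endloop
 endfacet
 facet normal -0.929 -0.105 0.356
  outer loop
   vertex 0.1 3.1 3.5
   vertex 0.1 1.4 3.0
   vertex 0.6 0.7 4.1
  endloop
 endfacet
 facet normal -0.818 -0.575 0.006
  outer loop
   vertex 0.3 1.1 1.4
   vertex 0.6 0.7 4.1
   vertex 0.1 1.4 3.0
  endloop
 endfacet
 facet normal -0.227 -0.967 -0.118
  outer loop
   vertex 0.3 1.1 1.4
   vertex 2.2 0.8 0.2
   vertex 0.6 0.7 4.1
  endloop
 endfacet
 facet normal -0.541 -0.080 -0.837
  outer loop
   vertex 0.3 1.1 1.4
   vertex 1.9 4.9 0.0
   vertex 2.2 0.8 0.2
  endloop
 endfacet
 facet normal -0.991 0.039 -0.131
  outer loop
   vertex 0.3 1.1 1.4
   vertex 0.1 1.4 3.0
   vertex 0.1 3.1 3.5
  endloop
 endfacet
 facet normal -0.907 0.259 -0.333
  outer loop
   vertex 0.3 1.1 1.4
   vertex 0.1 3.1 3.5
   vertex 1.9 4.9 0.0
  endloop
 endfacet
 facet normal 0.740 0.495 0.456
  outer loop
   vertex 1.3 3.4 2.6
   vertex 3.1 0.8 2.5
   vertex 1.9 4.9 0.0
  endloop
 endfacet
 facet normal 0.184 0.832 0.523
  outer loop
   vertex 1.3 3.4 2.6
   vertex 1.9 4.9 0.0
   vertex 0.1 3.1 3.5
  endloop
 endfacet
 facet normal 0.518 0.232 0.823
  outer loop
   vertex 1.2 2.2 3.3
   vertex 0.6 0.7 4.1
   vertex 3.1 0.8 2.5
  endloop
 endfacet
 facet normal 0.403 0.300 0.865
  outer loop
   vertex 1.2 2.2 3.3
   vertex 0.1 3.1 3.5
   vertex 0.6 0.7 4.1
  endloop
 endfacet
 facet normal 0.580 0.374 0.724
  outer loop
   vertex 1.2 2.2 3.3
   vertex 3.1 0.8 2.5
   vertex 1.3 3.4 2.6
  endloop
 endfacet
 facet normal 0.478 0.412 0.775
  outer loop
   vertex 1.2 2.2 3.3
   vertex 1.3 3.4 2.6
   vertex 0.1 3.1 3.5
  endloop
 endfacet
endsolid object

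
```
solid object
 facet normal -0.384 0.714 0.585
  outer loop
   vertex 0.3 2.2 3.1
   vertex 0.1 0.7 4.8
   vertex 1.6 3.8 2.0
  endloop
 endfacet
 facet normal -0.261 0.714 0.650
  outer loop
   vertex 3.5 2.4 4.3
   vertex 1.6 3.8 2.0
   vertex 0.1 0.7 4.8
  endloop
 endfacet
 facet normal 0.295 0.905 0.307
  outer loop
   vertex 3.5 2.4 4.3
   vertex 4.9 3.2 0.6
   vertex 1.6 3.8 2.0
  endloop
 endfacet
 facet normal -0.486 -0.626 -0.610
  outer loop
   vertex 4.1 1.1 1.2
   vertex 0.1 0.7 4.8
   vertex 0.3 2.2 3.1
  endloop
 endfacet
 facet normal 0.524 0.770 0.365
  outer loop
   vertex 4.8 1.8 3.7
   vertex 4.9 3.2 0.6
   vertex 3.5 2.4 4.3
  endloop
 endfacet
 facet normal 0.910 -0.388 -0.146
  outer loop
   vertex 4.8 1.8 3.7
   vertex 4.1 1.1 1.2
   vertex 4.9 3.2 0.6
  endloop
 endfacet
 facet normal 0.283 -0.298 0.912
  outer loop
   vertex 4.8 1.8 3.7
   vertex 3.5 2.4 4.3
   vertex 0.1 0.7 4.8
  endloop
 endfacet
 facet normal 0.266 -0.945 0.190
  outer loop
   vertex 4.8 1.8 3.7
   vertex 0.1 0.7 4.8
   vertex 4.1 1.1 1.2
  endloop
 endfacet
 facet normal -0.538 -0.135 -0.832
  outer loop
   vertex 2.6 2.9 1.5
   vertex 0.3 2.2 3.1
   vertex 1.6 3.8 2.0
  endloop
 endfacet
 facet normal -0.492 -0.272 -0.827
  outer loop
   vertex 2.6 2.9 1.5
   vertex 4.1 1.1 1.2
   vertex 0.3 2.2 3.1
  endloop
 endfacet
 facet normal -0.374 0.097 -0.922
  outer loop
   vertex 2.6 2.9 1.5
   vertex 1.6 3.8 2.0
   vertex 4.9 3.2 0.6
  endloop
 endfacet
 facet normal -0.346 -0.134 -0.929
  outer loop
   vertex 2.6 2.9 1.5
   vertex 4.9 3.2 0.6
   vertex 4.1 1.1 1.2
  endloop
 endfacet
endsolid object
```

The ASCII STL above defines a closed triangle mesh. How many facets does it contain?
12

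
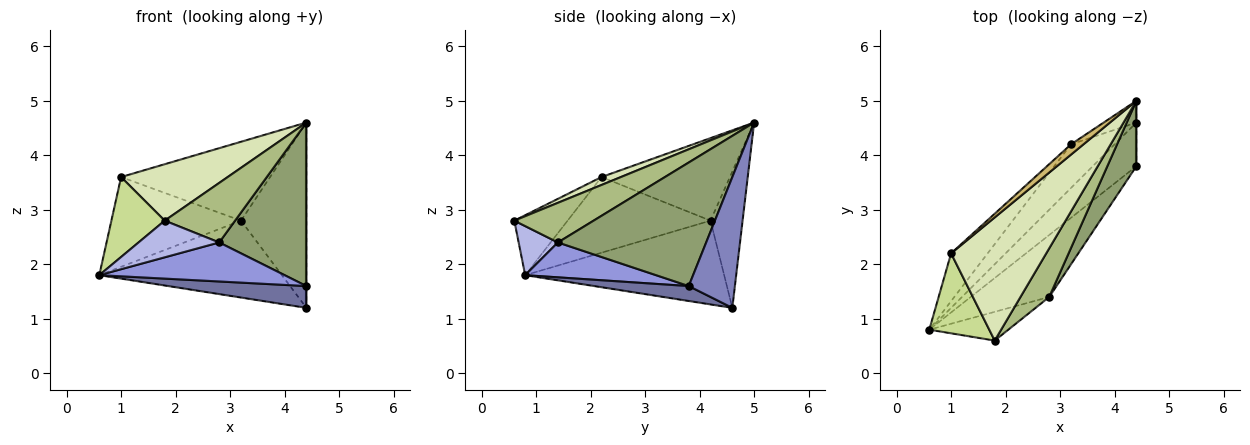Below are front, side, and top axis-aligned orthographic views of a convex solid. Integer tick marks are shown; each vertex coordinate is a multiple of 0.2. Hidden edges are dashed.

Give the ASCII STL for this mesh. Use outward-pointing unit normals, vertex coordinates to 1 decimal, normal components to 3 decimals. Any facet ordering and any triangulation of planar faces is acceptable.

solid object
 facet normal 0.293 -0.428 -0.855
  outer loop
   vertex 4.4 4.6 1.2
   vertex 4.4 3.8 1.6
   vertex 0.6 0.8 1.8
  endloop
 endfacet
 facet normal 1.000 0.000 0.000
  outer loop
   vertex 4.4 4.6 1.2
   vertex 4.4 5.0 4.6
   vertex 4.4 3.8 1.6
  endloop
 endfacet
 facet normal 0.352 -0.499 -0.792
  outer loop
   vertex 2.8 1.4 2.4
   vertex 0.6 0.8 1.8
   vertex 4.4 3.8 1.6
  endloop
 endfacet
 facet normal 0.358 -0.735 -0.576
  outer loop
   vertex 2.8 1.4 2.4
   vertex 1.8 0.6 2.8
   vertex 0.6 0.8 1.8
  endloop
 endfacet
 facet normal 0.845 -0.497 0.199
  outer loop
   vertex 2.8 1.4 2.4
   vertex 4.4 3.8 1.6
   vertex 4.4 5.0 4.6
  endloop
 endfacet
 facet normal 0.657 -0.584 0.477
  outer loop
   vertex 2.8 1.4 2.4
   vertex 4.4 5.0 4.6
   vertex 1.8 0.6 2.8
  endloop
 endfacet
 facet normal -0.577 -0.577 0.577
  outer loop
   vertex 1.0 2.2 3.6
   vertex 0.6 0.8 1.8
   vertex 1.8 0.6 2.8
  endloop
 endfacet
 facet normal 0.076 -0.415 0.906
  outer loop
   vertex 1.0 2.2 3.6
   vertex 1.8 0.6 2.8
   vertex 4.4 5.0 4.6
  endloop
 endfacet
 facet normal -0.438 0.893 -0.105
  outer loop
   vertex 3.2 4.2 2.8
   vertex 4.4 5.0 4.6
   vertex 4.4 4.6 1.2
  endloop
 endfacet
 facet normal -0.650 0.754 0.098
  outer loop
   vertex 3.2 4.2 2.8
   vertex 1.0 2.2 3.6
   vertex 4.4 5.0 4.6
  endloop
 endfacet
 facet normal -0.688 0.631 -0.358
  outer loop
   vertex 3.2 4.2 2.8
   vertex 4.4 4.6 1.2
   vertex 0.6 0.8 1.8
  endloop
 endfacet
 facet normal -0.697 0.632 -0.337
  outer loop
   vertex 3.2 4.2 2.8
   vertex 0.6 0.8 1.8
   vertex 1.0 2.2 3.6
  endloop
 endfacet
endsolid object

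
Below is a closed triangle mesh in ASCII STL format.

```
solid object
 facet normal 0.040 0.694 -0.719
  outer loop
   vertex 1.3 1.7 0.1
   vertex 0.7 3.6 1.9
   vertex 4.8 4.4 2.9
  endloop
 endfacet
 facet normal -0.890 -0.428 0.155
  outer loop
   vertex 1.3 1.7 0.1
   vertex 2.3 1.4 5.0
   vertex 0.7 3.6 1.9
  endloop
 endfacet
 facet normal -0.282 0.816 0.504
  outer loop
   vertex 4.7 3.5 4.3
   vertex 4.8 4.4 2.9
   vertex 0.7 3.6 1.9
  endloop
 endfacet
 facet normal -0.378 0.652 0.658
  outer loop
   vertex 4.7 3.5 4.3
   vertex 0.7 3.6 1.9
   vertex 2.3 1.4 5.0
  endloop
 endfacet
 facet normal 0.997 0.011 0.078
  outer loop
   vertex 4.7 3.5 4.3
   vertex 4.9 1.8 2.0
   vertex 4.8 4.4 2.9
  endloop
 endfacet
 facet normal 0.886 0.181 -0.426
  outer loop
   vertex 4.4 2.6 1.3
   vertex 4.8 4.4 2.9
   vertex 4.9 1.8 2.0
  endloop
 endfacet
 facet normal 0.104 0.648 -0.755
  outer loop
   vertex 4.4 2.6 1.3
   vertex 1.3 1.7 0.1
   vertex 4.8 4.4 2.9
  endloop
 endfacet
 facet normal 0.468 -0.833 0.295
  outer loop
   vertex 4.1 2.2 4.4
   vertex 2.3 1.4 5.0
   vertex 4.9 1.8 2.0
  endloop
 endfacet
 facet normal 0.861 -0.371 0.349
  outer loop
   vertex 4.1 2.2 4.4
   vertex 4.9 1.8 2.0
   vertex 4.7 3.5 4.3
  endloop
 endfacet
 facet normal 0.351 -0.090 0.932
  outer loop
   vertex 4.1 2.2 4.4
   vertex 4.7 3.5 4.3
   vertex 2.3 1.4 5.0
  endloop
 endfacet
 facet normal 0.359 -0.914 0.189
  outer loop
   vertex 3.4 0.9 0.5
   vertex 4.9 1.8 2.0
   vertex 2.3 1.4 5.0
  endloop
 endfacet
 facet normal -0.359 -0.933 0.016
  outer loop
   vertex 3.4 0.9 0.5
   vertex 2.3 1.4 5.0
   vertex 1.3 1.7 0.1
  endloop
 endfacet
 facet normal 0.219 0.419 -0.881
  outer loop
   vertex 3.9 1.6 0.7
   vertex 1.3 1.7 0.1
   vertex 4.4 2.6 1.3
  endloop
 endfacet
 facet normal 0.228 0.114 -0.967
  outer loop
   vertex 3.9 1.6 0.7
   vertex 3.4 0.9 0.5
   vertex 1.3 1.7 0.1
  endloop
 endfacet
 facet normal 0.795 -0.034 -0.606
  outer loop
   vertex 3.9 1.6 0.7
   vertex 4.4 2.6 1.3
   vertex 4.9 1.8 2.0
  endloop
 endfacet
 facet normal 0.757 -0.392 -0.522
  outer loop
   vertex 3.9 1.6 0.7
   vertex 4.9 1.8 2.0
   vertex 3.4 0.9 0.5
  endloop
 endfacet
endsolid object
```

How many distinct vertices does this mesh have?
10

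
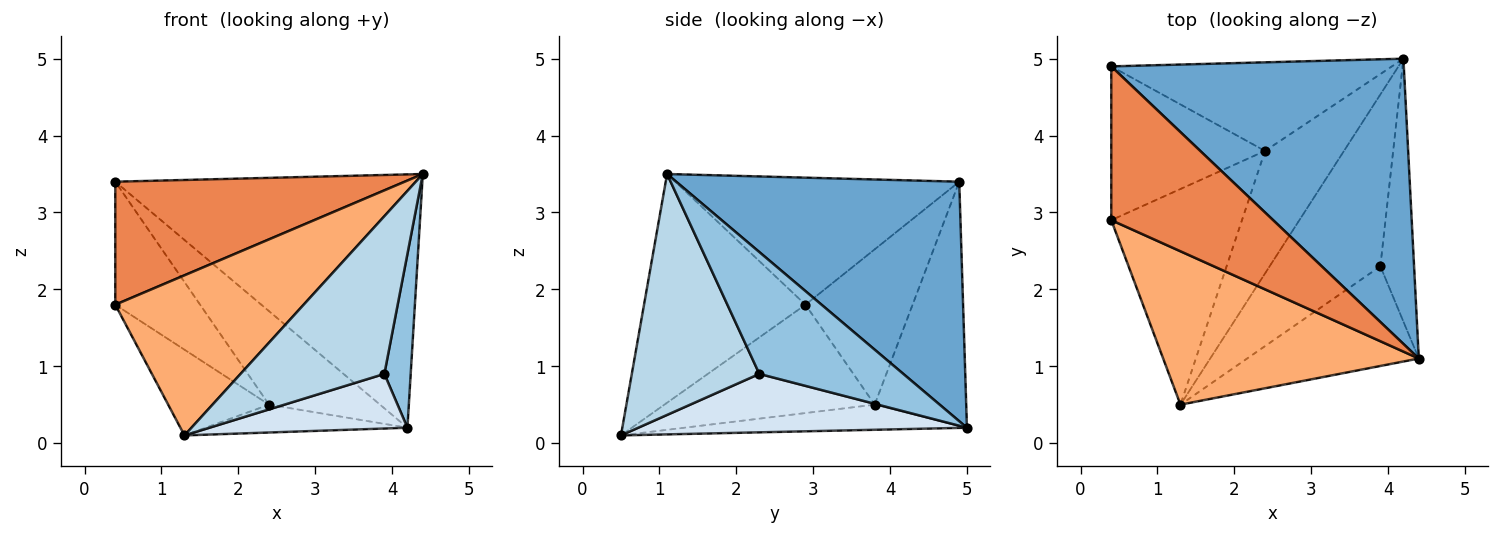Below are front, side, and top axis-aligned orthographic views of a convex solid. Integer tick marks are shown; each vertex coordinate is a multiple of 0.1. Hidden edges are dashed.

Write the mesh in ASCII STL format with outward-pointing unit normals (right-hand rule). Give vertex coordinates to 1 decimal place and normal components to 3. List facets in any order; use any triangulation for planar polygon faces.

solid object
 facet normal 0.522 0.566 0.638
  outer loop
   vertex 4.2 5.0 0.2
   vertex 0.4 4.9 3.4
   vertex 4.4 1.1 3.5
  endloop
 endfacet
 facet normal 0.949 -0.174 -0.263
  outer loop
   vertex 3.9 2.3 0.9
   vertex 4.2 5.0 0.2
   vertex 4.4 1.1 3.5
  endloop
 endfacet
 facet normal 0.600 -0.676 -0.428
  outer loop
   vertex 3.9 2.3 0.9
   vertex 4.4 1.1 3.5
   vertex 1.3 0.5 0.1
  endloop
 endfacet
 facet normal 0.449 -0.271 -0.851
  outer loop
   vertex 3.9 2.3 0.9
   vertex 1.3 0.5 0.1
   vertex 4.2 5.0 0.2
  endloop
 endfacet
 facet normal -0.523 -0.533 0.666
  outer loop
   vertex 0.4 2.9 1.8
   vertex 4.4 1.1 3.5
   vertex 0.4 4.9 3.4
  endloop
 endfacet
 facet normal -0.526 -0.614 0.588
  outer loop
   vertex 0.4 2.9 1.8
   vertex 1.3 0.5 0.1
   vertex 4.4 1.1 3.5
  endloop
 endfacet
 facet normal -0.296 0.212 -0.931
  outer loop
   vertex 2.4 3.8 0.5
   vertex 4.2 5.0 0.2
   vertex 1.3 0.5 0.1
  endloop
 endfacet
 facet normal -0.610 0.293 -0.736
  outer loop
   vertex 2.4 3.8 0.5
   vertex 1.3 0.5 0.1
   vertex 0.4 2.9 1.8
  endloop
 endfacet
 facet normal -0.514 0.623 -0.590
  outer loop
   vertex 2.4 3.8 0.5
   vertex 0.4 4.9 3.4
   vertex 4.2 5.0 0.2
  endloop
 endfacet
 facet normal -0.619 0.491 -0.613
  outer loop
   vertex 2.4 3.8 0.5
   vertex 0.4 2.9 1.8
   vertex 0.4 4.9 3.4
  endloop
 endfacet
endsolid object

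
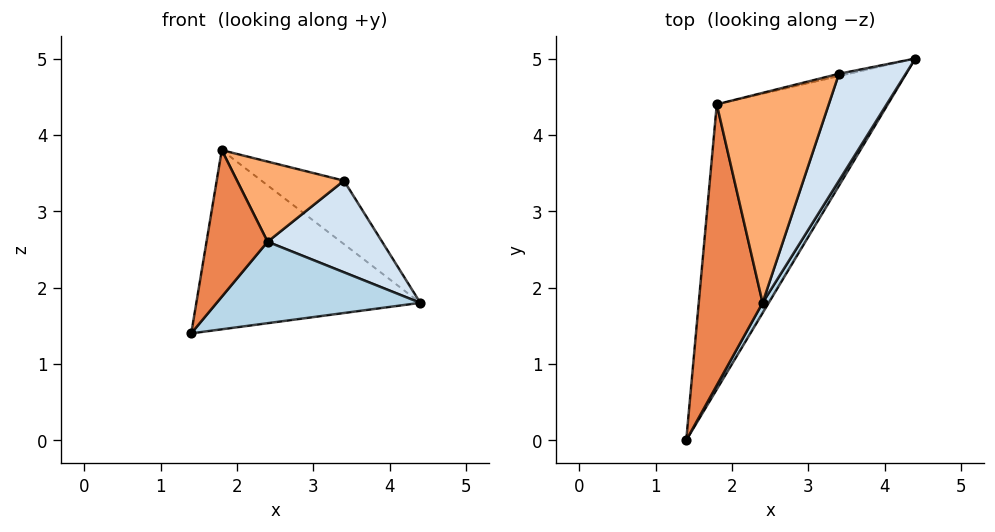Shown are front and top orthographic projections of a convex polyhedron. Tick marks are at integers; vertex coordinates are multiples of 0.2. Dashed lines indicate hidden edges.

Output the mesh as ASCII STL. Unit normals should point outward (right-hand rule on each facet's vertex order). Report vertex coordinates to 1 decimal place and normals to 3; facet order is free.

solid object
 facet normal -0.612 0.421 -0.669
  outer loop
   vertex 1.8 4.4 3.8
   vertex 4.4 5.0 1.8
   vertex 1.4 0.0 1.4
  endloop
 endfacet
 facet normal -0.251 0.967 -0.036
  outer loop
   vertex 3.4 4.8 3.4
   vertex 4.4 5.0 1.8
   vertex 1.8 4.4 3.8
  endloop
 endfacet
 facet normal 0.853 -0.517 0.065
  outer loop
   vertex 2.4 1.8 2.6
   vertex 1.4 0.0 1.4
   vertex 4.4 5.0 1.8
  endloop
 endfacet
 facet normal 0.802 -0.388 0.453
  outer loop
   vertex 2.4 1.8 2.6
   vertex 4.4 5.0 1.8
   vertex 3.4 4.8 3.4
  endloop
 endfacet
 facet normal -0.225 -0.451 0.864
  outer loop
   vertex 2.4 1.8 2.6
   vertex 1.8 4.4 3.8
   vertex 1.4 0.0 1.4
  endloop
 endfacet
 facet normal 0.307 -0.339 0.889
  outer loop
   vertex 2.4 1.8 2.6
   vertex 3.4 4.8 3.4
   vertex 1.8 4.4 3.8
  endloop
 endfacet
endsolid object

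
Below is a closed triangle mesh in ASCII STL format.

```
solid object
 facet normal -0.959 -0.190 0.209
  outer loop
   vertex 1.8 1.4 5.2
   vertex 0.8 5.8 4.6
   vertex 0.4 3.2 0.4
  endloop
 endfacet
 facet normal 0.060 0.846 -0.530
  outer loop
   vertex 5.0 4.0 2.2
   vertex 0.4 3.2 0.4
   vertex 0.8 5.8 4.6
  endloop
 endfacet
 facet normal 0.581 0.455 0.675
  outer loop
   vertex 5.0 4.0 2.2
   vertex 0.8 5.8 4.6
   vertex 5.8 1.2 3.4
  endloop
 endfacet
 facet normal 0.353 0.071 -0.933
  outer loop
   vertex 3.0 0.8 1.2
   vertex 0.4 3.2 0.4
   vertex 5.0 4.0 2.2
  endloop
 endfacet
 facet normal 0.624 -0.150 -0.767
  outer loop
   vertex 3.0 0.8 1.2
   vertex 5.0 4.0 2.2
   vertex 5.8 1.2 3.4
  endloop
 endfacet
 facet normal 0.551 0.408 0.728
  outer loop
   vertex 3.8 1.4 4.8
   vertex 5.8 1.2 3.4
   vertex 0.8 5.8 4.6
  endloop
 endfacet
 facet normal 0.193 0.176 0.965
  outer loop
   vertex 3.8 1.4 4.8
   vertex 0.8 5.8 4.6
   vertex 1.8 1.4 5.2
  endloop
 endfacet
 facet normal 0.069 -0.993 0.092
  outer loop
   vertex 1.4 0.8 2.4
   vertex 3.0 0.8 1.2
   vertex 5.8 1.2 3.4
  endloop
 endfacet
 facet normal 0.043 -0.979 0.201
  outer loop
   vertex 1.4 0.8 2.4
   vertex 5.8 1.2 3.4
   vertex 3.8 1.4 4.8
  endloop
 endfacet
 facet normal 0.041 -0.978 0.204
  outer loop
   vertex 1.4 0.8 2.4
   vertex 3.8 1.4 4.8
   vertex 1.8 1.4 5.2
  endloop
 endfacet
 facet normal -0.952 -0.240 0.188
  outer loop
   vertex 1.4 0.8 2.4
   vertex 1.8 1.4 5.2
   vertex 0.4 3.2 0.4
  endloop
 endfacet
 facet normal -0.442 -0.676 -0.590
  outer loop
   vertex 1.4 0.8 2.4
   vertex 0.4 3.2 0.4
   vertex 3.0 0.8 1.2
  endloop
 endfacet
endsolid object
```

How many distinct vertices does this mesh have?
8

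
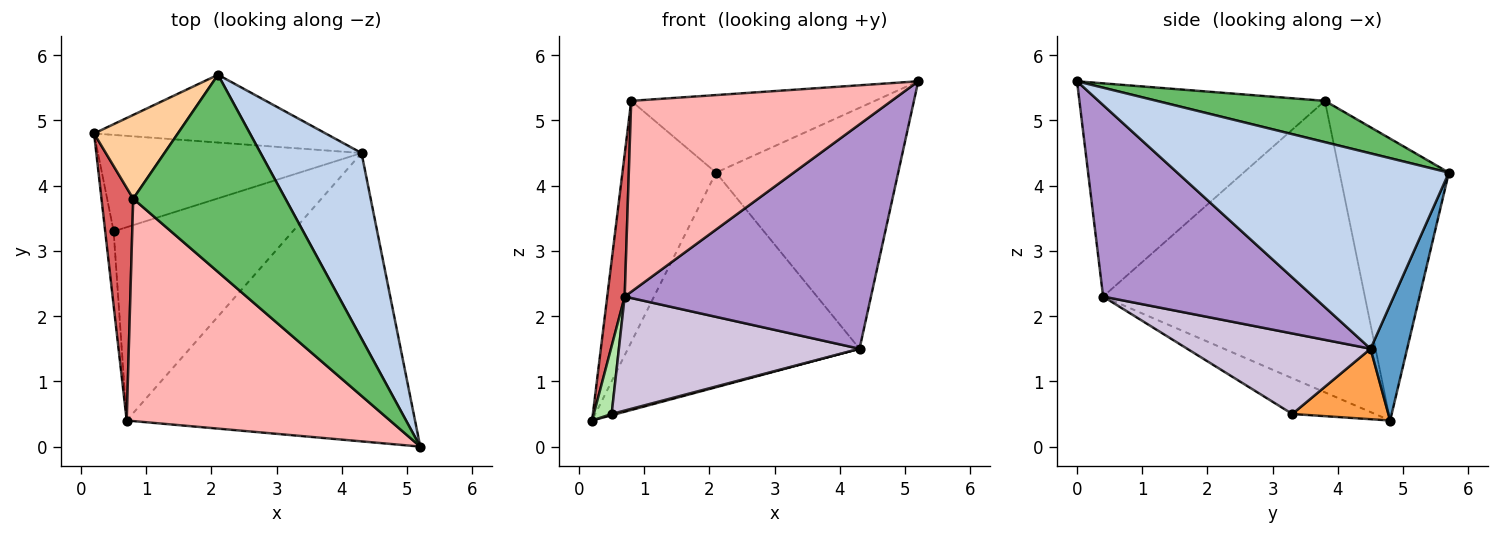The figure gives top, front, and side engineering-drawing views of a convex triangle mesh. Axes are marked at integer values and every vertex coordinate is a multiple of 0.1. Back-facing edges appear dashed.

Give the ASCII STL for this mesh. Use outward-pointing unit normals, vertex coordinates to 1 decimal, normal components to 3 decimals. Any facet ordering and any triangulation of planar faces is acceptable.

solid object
 facet normal 0.149 0.943 -0.298
  outer loop
   vertex 4.3 4.5 1.5
   vertex 0.2 4.8 0.4
   vertex 2.1 5.7 4.2
  endloop
 endfacet
 facet normal 0.763 0.512 0.394
  outer loop
   vertex 4.3 4.5 1.5
   vertex 2.1 5.7 4.2
   vertex 5.2 0.0 5.6
  endloop
 endfacet
 facet normal 0.258 -0.013 -0.966
  outer loop
   vertex 4.3 4.5 1.5
   vertex 0.5 3.3 0.5
   vertex 0.2 4.8 0.4
  endloop
 endfacet
 facet normal -0.741 0.634 0.220
  outer loop
   vertex 0.8 3.8 5.3
   vertex 2.1 5.7 4.2
   vertex 0.2 4.8 0.4
  endloop
 endfacet
 facet normal 0.245 0.355 0.902
  outer loop
   vertex 0.8 3.8 5.3
   vertex 5.2 0.0 5.6
   vertex 2.1 5.7 4.2
  endloop
 endfacet
 facet normal -0.952 -0.205 -0.225
  outer loop
   vertex 0.7 0.4 2.3
   vertex 0.2 4.8 0.4
   vertex 0.5 3.3 0.5
  endloop
 endfacet
 facet normal -0.992 -0.066 0.108
  outer loop
   vertex 0.7 0.4 2.3
   vertex 0.8 3.8 5.3
   vertex 0.2 4.8 0.4
  endloop
 endfacet
 facet normal -0.523 -0.555 0.646
  outer loop
   vertex 0.7 0.4 2.3
   vertex 5.2 0.0 5.6
   vertex 0.8 3.8 5.3
  endloop
 endfacet
 facet normal 0.464 -0.544 -0.699
  outer loop
   vertex 0.7 0.4 2.3
   vertex 4.3 4.5 1.5
   vertex 5.2 0.0 5.6
  endloop
 endfacet
 facet normal 0.361 -0.474 -0.803
  outer loop
   vertex 0.7 0.4 2.3
   vertex 0.5 3.3 0.5
   vertex 4.3 4.5 1.5
  endloop
 endfacet
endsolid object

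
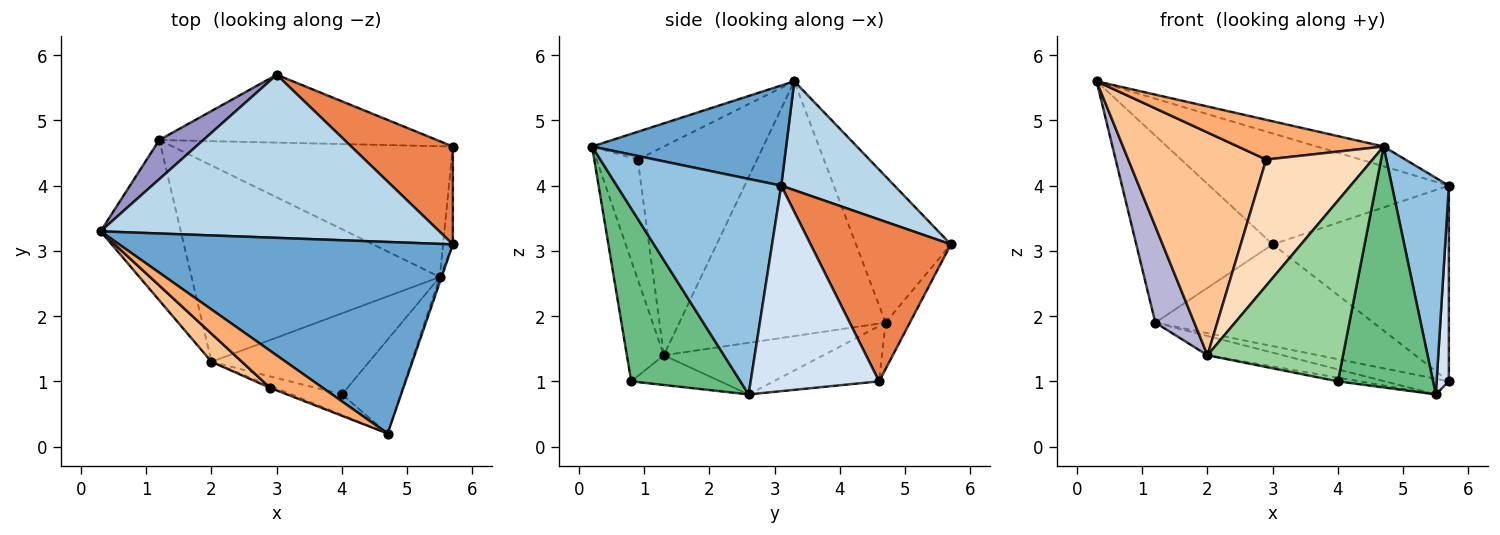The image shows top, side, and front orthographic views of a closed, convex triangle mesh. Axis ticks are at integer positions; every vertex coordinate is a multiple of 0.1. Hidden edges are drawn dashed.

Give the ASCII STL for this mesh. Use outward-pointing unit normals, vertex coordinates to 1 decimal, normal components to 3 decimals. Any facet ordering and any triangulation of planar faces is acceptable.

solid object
 facet normal 0.286 0.099 0.953
  outer loop
   vertex 4.7 0.2 4.6
   vertex 5.7 3.1 4.0
   vertex 0.3 3.3 5.6
  endloop
 endfacet
 facet normal 0.945 -0.327 -0.008
  outer loop
   vertex 5.5 2.6 0.8
   vertex 5.7 3.1 4.0
   vertex 4.7 0.2 4.6
  endloop
 endfacet
 facet normal 0.257 0.543 0.799
  outer loop
   vertex 3.0 5.7 3.1
   vertex 0.3 3.3 5.6
   vertex 5.7 3.1 4.0
  endloop
 endfacet
 facet normal 0.994 -0.095 -0.047
  outer loop
   vertex 5.7 4.6 1.0
   vertex 5.7 3.1 4.0
   vertex 5.5 2.6 0.8
  endloop
 endfacet
 facet normal 0.580 0.729 0.364
  outer loop
   vertex 5.7 4.6 1.0
   vertex 3.0 5.7 3.1
   vertex 5.7 3.1 4.0
  endloop
 endfacet
 facet normal -0.339 -0.688 0.642
  outer loop
   vertex 2.9 0.9 4.4
   vertex 4.7 0.2 4.6
   vertex 0.3 3.3 5.6
  endloop
 endfacet
 facet normal -0.651 -0.753 0.095
  outer loop
   vertex 2.9 0.9 4.4
   vertex 0.3 3.3 5.6
   vertex 2.0 1.3 1.4
  endloop
 endfacet
 facet normal -0.361 -0.932 -0.016
  outer loop
   vertex 2.9 0.9 4.4
   vertex 2.0 1.3 1.4
   vertex 4.7 0.2 4.6
  endloop
 endfacet
 facet normal 0.730 -0.636 -0.248
  outer loop
   vertex 4.0 0.8 1.0
   vertex 5.5 2.6 0.8
   vertex 4.7 0.2 4.6
  endloop
 endfacet
 facet normal -0.262 -0.959 -0.109
  outer loop
   vertex 4.0 0.8 1.0
   vertex 4.7 0.2 4.6
   vertex 2.0 1.3 1.4
  endloop
 endfacet
 facet normal -0.185 0.045 -0.982
  outer loop
   vertex 4.0 0.8 1.0
   vertex 2.0 1.3 1.4
   vertex 5.5 2.6 0.8
  endloop
 endfacet
 facet normal -0.092 0.829 -0.552
  outer loop
   vertex 1.2 4.7 1.9
   vertex 3.0 5.7 3.1
   vertex 5.7 4.6 1.0
  endloop
 endfacet
 facet normal -0.563 0.809 0.169
  outer loop
   vertex 1.2 4.7 1.9
   vertex 0.3 3.3 5.6
   vertex 3.0 5.7 3.1
  endloop
 endfacet
 facet normal -0.939 -0.177 -0.295
  outer loop
   vertex 1.2 4.7 1.9
   vertex 2.0 1.3 1.4
   vertex 0.3 3.3 5.6
  endloop
 endfacet
 facet normal -0.203 0.096 -0.975
  outer loop
   vertex 1.2 4.7 1.9
   vertex 5.5 2.6 0.8
   vertex 2.0 1.3 1.4
  endloop
 endfacet
 facet normal -0.192 0.117 -0.974
  outer loop
   vertex 1.2 4.7 1.9
   vertex 5.7 4.6 1.0
   vertex 5.5 2.6 0.8
  endloop
 endfacet
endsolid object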